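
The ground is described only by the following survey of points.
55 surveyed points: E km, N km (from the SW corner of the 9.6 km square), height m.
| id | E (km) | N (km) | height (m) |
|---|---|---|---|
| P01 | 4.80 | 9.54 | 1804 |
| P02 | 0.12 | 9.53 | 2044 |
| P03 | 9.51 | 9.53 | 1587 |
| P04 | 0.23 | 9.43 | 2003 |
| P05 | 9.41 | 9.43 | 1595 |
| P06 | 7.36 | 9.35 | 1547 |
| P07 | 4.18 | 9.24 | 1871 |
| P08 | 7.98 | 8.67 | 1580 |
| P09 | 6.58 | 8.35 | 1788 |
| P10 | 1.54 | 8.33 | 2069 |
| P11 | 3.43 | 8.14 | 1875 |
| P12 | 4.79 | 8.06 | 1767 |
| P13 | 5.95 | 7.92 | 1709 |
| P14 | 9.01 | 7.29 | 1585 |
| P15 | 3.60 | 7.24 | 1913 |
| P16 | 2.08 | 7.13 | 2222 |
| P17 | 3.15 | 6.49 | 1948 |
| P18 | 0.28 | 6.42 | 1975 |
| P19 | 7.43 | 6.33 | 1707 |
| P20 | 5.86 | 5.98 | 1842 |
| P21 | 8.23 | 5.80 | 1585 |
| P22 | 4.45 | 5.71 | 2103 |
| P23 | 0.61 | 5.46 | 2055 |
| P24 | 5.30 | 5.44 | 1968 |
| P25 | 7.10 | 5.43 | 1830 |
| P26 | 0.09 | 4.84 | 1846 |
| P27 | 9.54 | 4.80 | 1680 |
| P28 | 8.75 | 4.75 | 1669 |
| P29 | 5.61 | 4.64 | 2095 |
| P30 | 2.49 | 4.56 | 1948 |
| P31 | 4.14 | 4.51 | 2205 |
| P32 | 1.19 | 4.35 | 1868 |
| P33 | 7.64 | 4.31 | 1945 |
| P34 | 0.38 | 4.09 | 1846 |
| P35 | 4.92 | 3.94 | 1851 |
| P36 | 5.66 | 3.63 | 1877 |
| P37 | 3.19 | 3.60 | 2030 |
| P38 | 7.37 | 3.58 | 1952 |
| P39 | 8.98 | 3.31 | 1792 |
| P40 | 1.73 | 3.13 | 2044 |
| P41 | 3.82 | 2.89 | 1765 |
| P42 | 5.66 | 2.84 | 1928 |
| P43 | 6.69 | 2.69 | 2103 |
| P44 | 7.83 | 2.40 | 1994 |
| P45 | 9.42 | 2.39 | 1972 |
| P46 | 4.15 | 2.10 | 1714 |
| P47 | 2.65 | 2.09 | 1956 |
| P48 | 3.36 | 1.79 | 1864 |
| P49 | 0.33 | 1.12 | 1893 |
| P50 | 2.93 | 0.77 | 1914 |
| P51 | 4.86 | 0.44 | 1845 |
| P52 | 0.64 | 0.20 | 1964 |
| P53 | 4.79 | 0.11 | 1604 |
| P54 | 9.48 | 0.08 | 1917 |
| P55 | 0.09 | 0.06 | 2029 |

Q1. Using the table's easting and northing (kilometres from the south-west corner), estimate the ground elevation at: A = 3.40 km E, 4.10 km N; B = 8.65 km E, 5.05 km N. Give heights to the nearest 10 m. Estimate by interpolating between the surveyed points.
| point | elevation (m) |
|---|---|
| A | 1980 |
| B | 1590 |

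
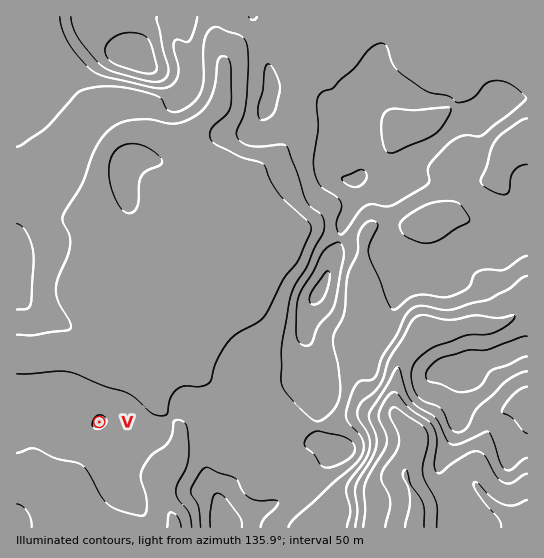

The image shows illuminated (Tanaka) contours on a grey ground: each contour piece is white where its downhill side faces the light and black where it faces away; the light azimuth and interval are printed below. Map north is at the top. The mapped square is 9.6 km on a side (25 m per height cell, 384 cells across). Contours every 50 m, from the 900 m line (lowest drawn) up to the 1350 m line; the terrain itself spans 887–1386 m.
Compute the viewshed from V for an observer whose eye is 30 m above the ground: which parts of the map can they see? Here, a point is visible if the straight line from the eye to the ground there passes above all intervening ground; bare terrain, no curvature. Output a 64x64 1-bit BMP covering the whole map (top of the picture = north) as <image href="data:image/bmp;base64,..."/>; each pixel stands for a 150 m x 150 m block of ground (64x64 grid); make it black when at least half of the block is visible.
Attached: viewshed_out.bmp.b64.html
<image width="64" height="64" href="data:image/bmp;base64,Qk0+AgAAAAAAAD4AAAAoAAAAQAAAAEAAAAABAAEAAAAAAAACAAATCwAAEwsAAAIAAAAAAAAA////AAAAAAD/4A/AAAAAAP/AD8AAAAAA/8AfwAAAAAD/w7/AAAAAAP/f/8DgAAAA//+fwPAAAACB/x/4fAAAAAD+Dx5+AAAAAH8PB/8AAACAf4cH/4AAAMP/xwf/gAAA7//HD/8AAAD//++f/AAAAP///5/8AAAA//////wAAAD/+H///AAAAP/gf//+AAAA/4D///4AAAADj////AAAAAH///f8AAAAA///8/wAAAAH///z+AAAAP////H4AAAA////+/AAAAD/////8AAAAP/////wAAAA//////gAAAD//////AAAAP/////8AAAA//////wAAAD//////AAAAP/////+AAAA//////4AAAD//////gAAAP/////+AAAAf/////4AAAB//////4AAAB//////gAAAP/////+AAAA//////8AAAD//////4AAAP///////AAA///////+AADf/////wAAAc/////8AAADz/////gAAAPnhh//8AAAA+OAD//wAAAD48AH//AAAAPxwA//+AAAA/Dg/D54AAAD+Hf8PngAAAB8H/48cMAAAD8f/zhx4AAAD///+DHwAAAH/+H8AcAAAAf/wfwAAAAAD/4A+AAAAAAP/AD4AAAAAA/AAPgAAAAAHwAQ+AAAAAAeABH4AAAAAD4AGfgAAAAAHAAQ+AAAAAA=="/>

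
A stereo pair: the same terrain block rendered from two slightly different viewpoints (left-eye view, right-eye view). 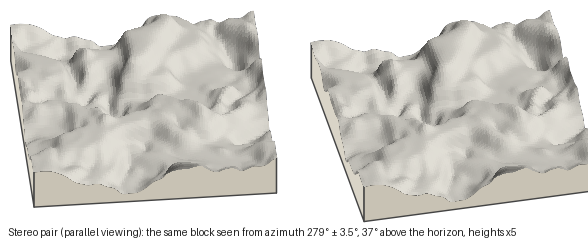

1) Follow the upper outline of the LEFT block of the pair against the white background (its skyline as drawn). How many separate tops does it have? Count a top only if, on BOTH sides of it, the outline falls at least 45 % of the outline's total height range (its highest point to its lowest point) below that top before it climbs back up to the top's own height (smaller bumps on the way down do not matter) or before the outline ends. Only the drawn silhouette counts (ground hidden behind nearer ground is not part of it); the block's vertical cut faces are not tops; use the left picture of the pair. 0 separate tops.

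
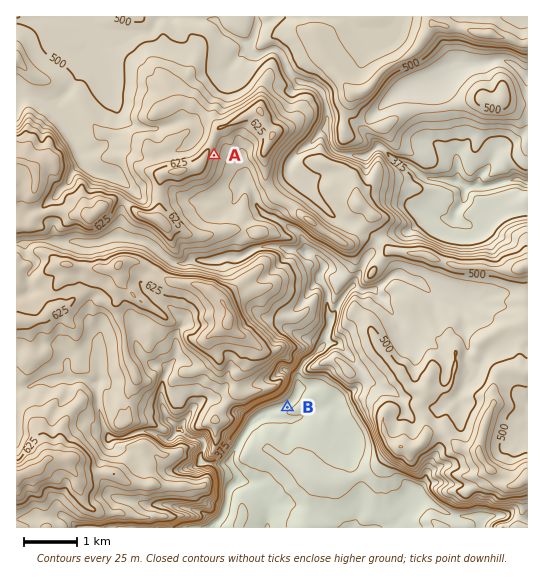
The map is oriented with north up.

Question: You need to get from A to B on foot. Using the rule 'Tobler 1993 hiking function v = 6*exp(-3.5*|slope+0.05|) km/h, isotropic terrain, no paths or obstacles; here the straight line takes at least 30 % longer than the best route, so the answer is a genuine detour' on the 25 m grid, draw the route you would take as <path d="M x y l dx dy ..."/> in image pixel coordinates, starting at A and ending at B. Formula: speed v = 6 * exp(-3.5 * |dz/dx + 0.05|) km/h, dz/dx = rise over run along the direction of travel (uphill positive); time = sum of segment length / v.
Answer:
<path d="M214 155l4 8 20 20 11 6 2 2 8 15 8 8 15 8 7 7 8 4 5 5 1 3 11 10 7 14 0 5 1 3 0 8 4 8 0 36-4 8 0 4-8 16-4 4-1 2-7 7-1 3-6 5-1 3 0 16-5 10 0 2-2 2"/>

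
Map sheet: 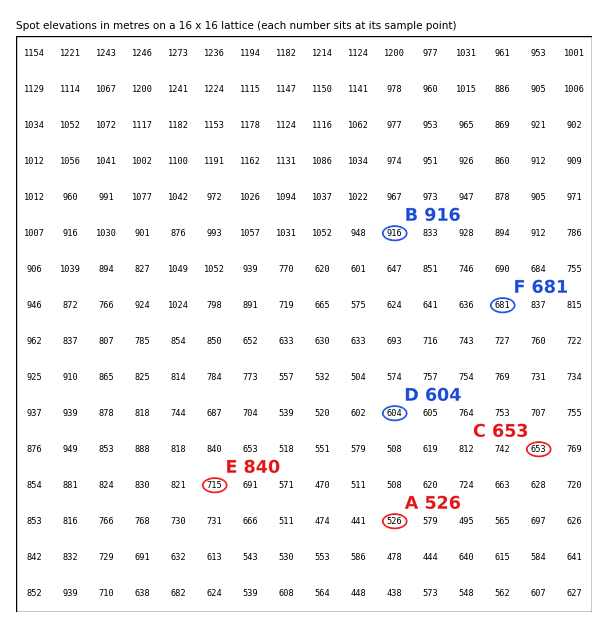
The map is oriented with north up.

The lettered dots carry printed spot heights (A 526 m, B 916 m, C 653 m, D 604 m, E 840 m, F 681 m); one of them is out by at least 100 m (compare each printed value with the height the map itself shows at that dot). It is E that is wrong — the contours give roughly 715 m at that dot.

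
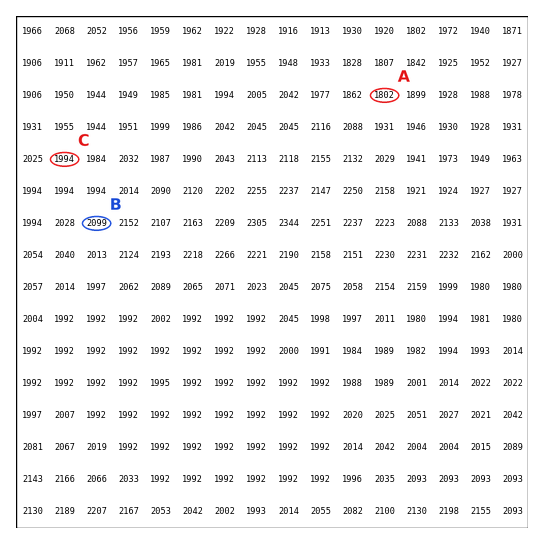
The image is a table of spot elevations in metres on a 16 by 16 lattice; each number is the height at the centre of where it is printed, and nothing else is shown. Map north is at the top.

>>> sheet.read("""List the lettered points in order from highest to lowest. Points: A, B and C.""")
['B', 'C', 'A']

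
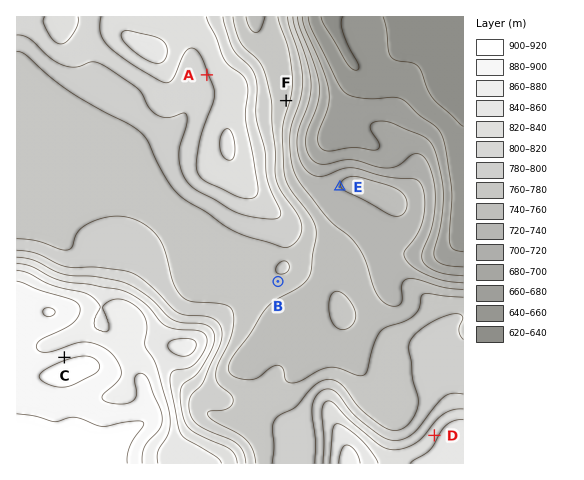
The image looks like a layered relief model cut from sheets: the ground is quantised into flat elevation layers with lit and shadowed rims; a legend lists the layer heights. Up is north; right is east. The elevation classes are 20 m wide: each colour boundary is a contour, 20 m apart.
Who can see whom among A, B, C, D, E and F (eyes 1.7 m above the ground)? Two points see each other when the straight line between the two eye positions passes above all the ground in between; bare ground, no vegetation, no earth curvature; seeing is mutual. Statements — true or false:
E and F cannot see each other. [false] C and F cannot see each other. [true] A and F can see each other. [false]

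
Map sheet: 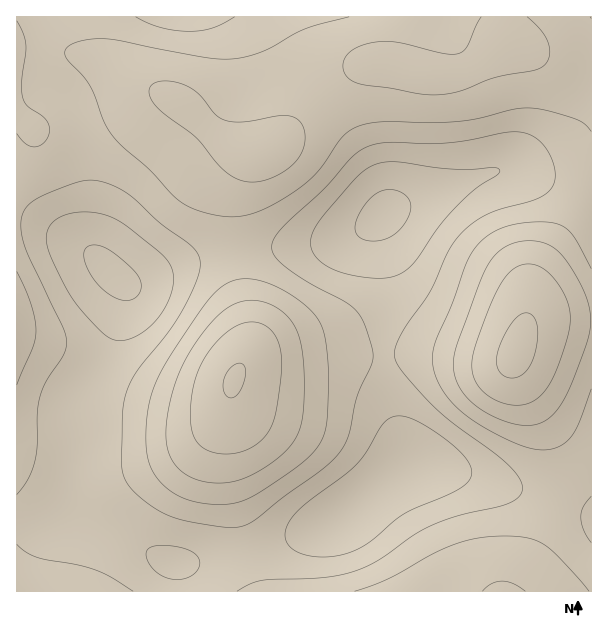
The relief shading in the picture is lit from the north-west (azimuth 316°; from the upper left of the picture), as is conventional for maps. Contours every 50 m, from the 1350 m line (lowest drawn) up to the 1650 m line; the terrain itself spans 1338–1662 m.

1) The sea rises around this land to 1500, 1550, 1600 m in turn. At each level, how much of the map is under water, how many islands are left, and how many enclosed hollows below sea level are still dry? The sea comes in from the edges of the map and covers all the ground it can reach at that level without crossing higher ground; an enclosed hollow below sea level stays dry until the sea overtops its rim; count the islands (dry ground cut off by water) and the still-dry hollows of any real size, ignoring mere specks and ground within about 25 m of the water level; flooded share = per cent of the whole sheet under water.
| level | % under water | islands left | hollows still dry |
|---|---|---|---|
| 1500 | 60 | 1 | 0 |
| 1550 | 83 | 2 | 0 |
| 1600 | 94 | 2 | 0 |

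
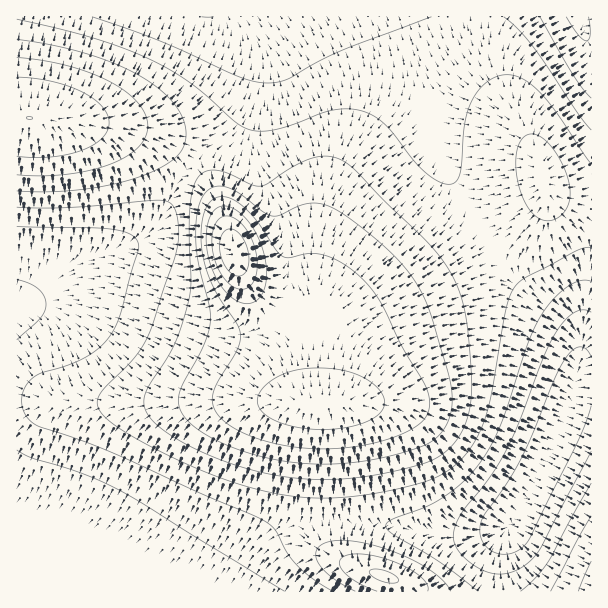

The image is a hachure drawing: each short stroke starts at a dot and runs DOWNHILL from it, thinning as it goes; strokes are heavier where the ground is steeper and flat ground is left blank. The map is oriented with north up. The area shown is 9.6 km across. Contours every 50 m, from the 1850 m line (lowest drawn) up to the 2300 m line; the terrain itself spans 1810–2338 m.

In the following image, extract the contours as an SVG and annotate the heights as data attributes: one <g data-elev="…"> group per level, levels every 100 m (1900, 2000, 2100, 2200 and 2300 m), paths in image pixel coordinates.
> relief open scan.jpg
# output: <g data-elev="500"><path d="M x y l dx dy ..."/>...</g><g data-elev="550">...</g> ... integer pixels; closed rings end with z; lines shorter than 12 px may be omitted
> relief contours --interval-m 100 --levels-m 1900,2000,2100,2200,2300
<g data-elev="1900"><path d="M591 451l-50 97-7 9-7 7-17 9-16 1-18-8-16-14-5-7-2-6 1-8 3-9 7-13 27-33 15-26 12-25 23-62 11-24 11-16 9-9 10-4 9 2"/><path d="M17 450l16 8 55 18 32 15 165 100"/><path d="M17 279l12 4 9 5 6 8 2 9-2 7-4 6-23 22"/><path d="M591 98l-18-23-33-58"/><path d="M214 17l-12 0"/></g><g data-elev="2000"><path d="M451 591l-8-10-14-11-18-11-22-9-21-6-21-3-17 0-10 5-4 5 0 4 5 12 13 12 21 12"/><path d="M591 516l-40 75"/><path d="M17 207l54 0 85-7 9 1 7 3 3 6 3 9 1 14-1 12-4 14-22 67-6 15-9 14-37 38-3 8 1 7 9 11 18 13 33 18 37 18 30 12 29 8 27 6 25 4 42-1 48-8 36-10 13-6 11-9 17-20 12-27 7-27 13-78 4-13 4-10 6-7 9-6 50-26 7-2 6 0"/><path d="M591 164l-33-49-13-17-15-15-15-7-11-1-11 3-10 8-9 10-5 12-4 14-5 52-5 9-8 1-10-3-12-9-12-13-26-33-10-8-11-6-15-3-15 1-15 3-43 16-15 2-12-1-15-8-31-27-17-14-38-22-25-10-30-11-78-19"/></g><g data-elev="2100"><path d="M385 582l11 1 2-4-4-4-10-5-9-1-5 1 0 3 2 3z"/><path d="M309 464l39-1 41-7 36-11 9-5 8-8 5-9 3-9 2-22-4-20-18-60-12-25-17-24-29-27-34-25-14-6-13-2-12 3-20 9-7 1-9-4-30-22-11-4-9 1-7 5-6 9-3 12-1 17 1 27 12 49 1 18-8 24-21 41-3 10 2 9 5 9 9 9 13 9 18 9 41 14z"/><path d="M17 175l24 1 24-1 22-4 21-6 16-7 13-9 8-11 3-12-3-12-8-12-11-10-17-11-20-9-23-7-24-5-25-3"/></g><g data-elev="2200"><path d="M313 429l32-1 25-8 9-6 4-6 2-6-2-7-9-11-14-8-16-6-18-2-21 1-17 3-15 7-11 10-4 7-1 6 2 6 6 6 9 6 11 4z"/><path d="M243 303l6 0 6-2 5-4 3-6 4-15-2-19-8-21-10-17-14-11-6-2-6 0-8 6-5 12-2 16 2 17 6 16 8 15 11 10z"/><path d="M27 119l6 0-1-2-3-1-3 1z"/></g><g data-elev="2300"><path d="M234 275l6 1 5-3 3-7 1-9-2-11-5-10-6-5-6-2-5 2-3 3-2 8 0 7 4 15 4 6z"/></g>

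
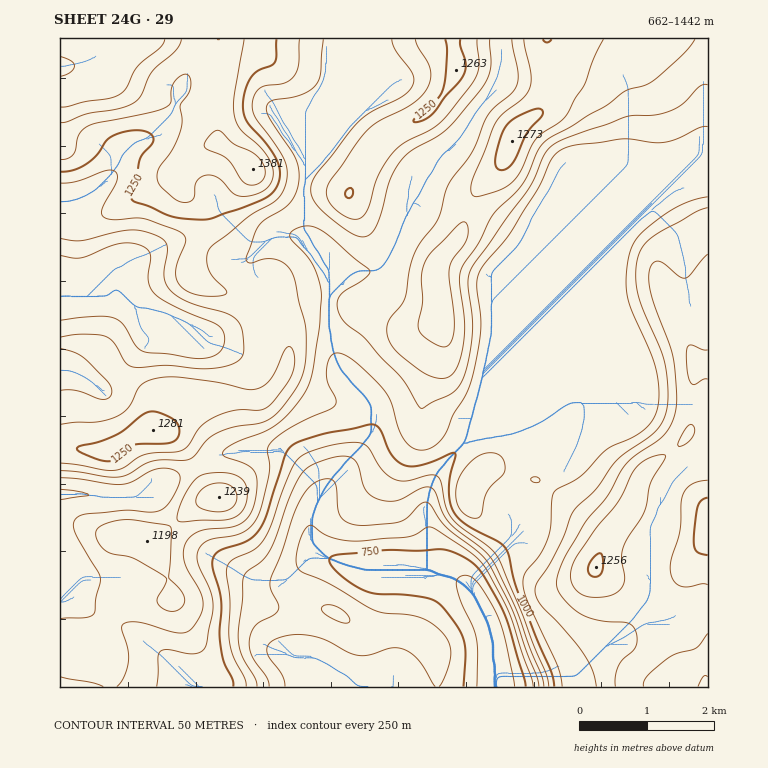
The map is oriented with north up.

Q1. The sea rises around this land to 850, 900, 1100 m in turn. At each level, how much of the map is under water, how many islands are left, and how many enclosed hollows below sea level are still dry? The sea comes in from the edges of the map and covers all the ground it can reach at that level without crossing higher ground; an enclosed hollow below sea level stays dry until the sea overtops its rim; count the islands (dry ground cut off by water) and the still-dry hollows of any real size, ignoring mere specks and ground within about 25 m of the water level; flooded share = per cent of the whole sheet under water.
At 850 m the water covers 10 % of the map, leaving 0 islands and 0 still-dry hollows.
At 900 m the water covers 12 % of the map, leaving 0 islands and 0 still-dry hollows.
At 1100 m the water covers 44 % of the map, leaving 0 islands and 0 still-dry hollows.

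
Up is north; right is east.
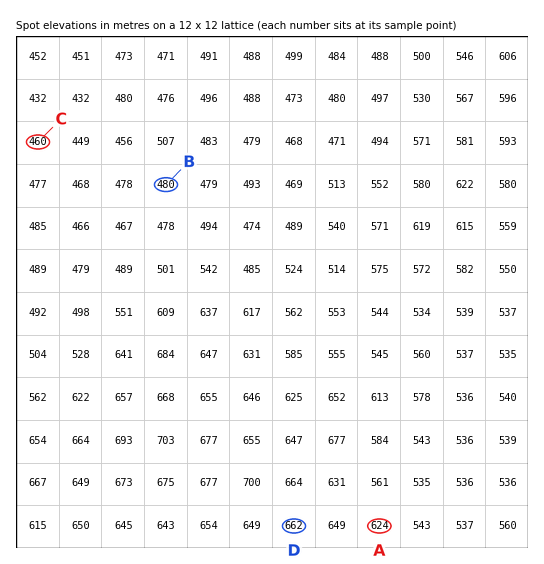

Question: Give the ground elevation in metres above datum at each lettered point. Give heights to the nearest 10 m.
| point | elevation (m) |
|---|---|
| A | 620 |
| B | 480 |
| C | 460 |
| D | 660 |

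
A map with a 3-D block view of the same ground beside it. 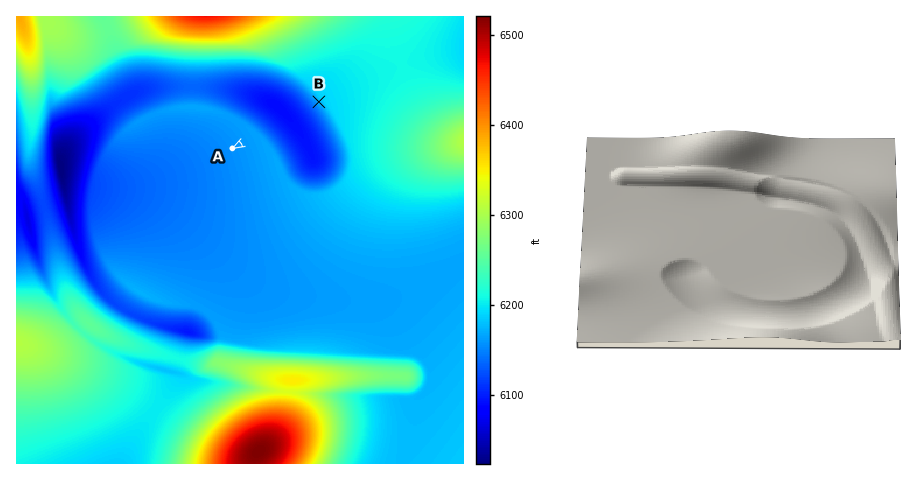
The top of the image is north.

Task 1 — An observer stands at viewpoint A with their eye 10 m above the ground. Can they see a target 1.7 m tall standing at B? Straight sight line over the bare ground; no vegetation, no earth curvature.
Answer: yes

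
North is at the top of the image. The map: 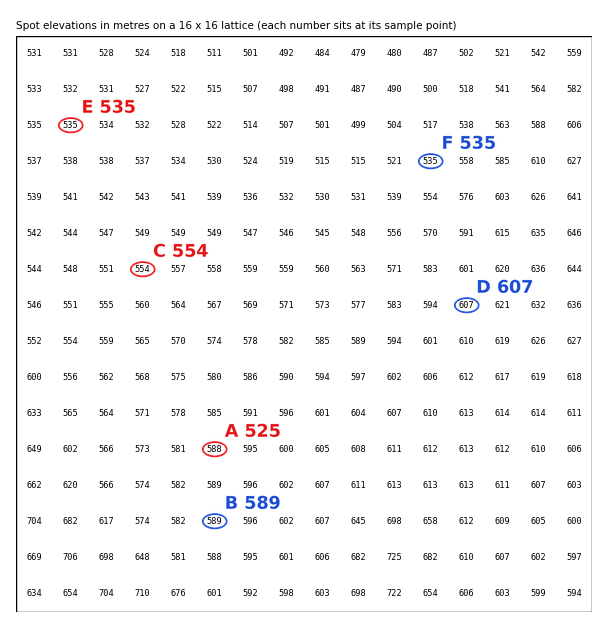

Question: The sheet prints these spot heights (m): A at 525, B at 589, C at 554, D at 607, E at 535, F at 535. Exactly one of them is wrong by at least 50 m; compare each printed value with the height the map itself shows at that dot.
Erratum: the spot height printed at A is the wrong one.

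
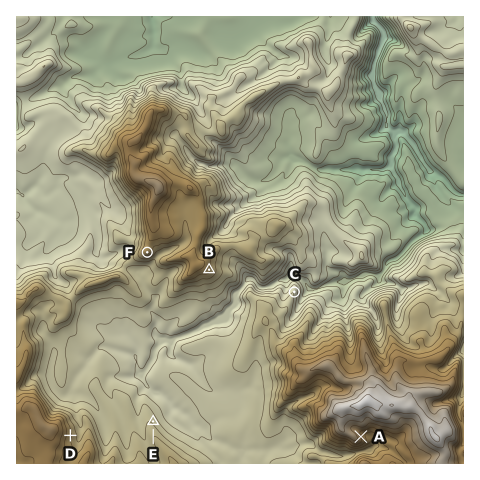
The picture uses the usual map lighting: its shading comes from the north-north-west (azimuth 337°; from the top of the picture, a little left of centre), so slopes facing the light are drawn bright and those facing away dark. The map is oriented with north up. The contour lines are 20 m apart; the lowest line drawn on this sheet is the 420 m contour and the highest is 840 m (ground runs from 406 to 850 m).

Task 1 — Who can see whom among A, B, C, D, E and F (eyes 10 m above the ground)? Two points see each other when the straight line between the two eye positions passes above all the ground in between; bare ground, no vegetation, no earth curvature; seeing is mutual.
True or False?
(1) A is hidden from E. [True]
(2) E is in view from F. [True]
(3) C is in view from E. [False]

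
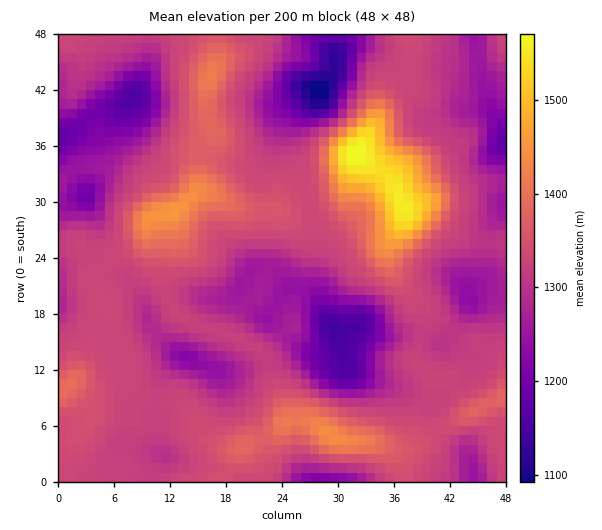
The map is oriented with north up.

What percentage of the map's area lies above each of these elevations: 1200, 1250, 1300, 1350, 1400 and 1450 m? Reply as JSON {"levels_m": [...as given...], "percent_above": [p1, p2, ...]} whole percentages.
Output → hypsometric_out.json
{"levels_m": [1200, 1250, 1300, 1350, 1400, 1450], "percent_above": [94, 85, 67, 22, 9, 4]}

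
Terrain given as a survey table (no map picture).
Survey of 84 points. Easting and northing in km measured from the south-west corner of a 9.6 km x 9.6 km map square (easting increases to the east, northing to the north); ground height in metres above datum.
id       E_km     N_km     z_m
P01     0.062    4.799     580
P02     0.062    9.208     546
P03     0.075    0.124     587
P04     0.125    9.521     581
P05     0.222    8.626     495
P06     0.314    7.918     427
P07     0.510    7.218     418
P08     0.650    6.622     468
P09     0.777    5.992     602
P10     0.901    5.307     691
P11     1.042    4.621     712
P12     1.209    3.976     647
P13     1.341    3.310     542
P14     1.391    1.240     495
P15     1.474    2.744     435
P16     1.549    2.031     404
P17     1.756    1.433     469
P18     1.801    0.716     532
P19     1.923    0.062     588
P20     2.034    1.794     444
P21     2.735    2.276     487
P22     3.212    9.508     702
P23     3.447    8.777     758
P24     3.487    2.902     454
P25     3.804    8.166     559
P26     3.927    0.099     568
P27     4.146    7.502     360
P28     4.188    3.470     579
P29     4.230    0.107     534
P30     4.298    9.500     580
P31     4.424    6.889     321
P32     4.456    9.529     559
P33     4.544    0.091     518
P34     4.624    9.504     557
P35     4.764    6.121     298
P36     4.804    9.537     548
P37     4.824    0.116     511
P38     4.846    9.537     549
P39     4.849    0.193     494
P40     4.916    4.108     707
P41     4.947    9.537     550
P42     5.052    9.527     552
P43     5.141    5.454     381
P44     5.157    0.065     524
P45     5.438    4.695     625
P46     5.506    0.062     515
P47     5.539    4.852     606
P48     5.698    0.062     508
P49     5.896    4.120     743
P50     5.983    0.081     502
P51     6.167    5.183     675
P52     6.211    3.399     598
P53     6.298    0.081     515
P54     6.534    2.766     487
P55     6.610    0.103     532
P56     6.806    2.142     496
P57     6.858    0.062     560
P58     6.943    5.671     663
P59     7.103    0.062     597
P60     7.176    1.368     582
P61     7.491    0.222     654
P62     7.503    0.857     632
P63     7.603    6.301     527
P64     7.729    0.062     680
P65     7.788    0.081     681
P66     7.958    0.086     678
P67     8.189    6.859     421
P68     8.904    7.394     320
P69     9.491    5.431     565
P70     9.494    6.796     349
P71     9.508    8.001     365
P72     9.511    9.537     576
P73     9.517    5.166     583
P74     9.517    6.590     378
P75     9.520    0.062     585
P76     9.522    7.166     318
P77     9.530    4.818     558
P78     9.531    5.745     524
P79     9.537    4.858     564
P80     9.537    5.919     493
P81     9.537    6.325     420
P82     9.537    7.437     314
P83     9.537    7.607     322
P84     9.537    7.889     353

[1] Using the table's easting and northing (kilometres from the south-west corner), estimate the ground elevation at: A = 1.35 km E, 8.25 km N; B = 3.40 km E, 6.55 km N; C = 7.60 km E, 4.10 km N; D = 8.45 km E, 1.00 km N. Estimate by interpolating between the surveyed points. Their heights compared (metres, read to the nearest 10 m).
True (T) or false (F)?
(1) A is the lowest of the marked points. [F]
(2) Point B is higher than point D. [F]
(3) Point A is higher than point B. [T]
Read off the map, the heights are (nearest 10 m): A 570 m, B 310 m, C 570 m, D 600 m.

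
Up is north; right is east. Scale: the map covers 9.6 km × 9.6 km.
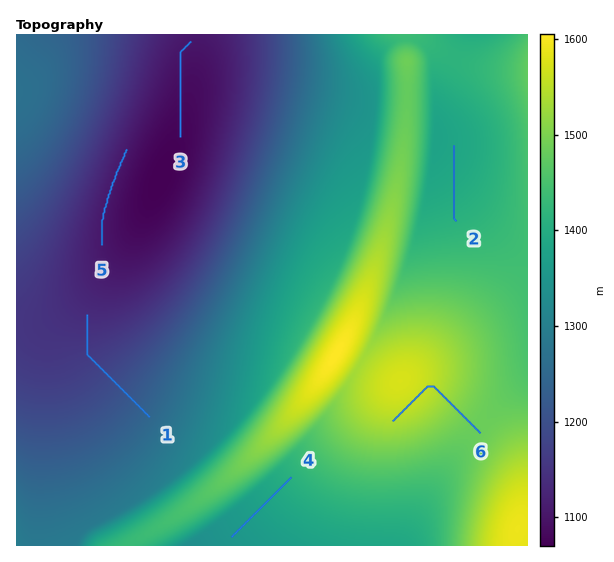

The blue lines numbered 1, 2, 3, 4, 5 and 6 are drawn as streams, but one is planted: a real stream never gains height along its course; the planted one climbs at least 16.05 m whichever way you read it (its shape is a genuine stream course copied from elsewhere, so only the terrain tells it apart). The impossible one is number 6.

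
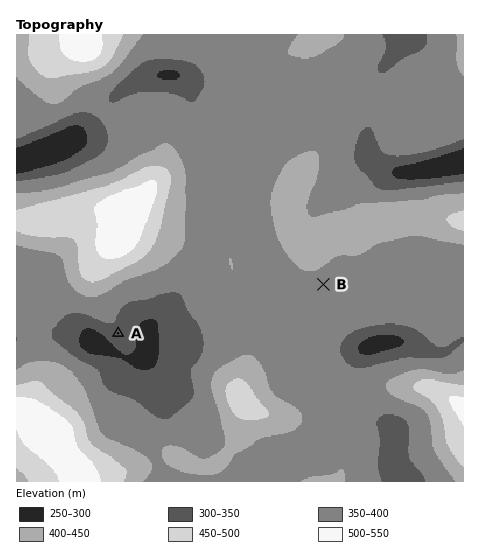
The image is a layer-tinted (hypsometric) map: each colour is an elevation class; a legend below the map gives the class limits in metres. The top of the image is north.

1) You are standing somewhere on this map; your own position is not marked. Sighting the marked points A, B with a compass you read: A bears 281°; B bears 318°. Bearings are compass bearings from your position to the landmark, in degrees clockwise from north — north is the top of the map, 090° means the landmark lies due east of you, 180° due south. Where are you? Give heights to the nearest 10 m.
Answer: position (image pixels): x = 420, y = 392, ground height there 460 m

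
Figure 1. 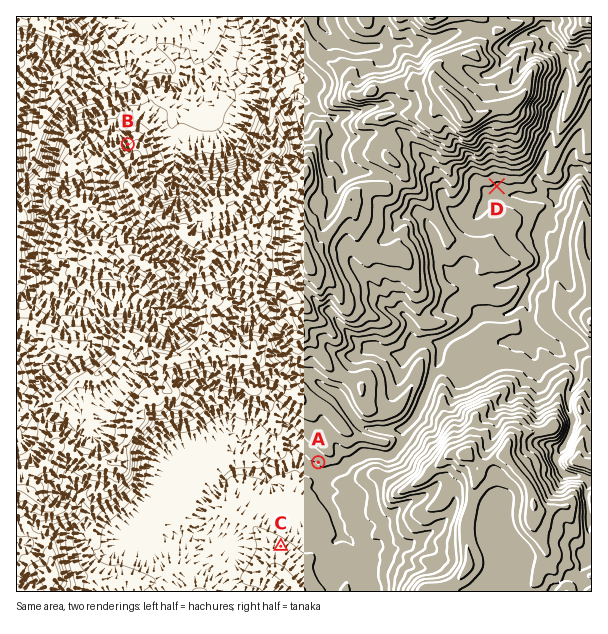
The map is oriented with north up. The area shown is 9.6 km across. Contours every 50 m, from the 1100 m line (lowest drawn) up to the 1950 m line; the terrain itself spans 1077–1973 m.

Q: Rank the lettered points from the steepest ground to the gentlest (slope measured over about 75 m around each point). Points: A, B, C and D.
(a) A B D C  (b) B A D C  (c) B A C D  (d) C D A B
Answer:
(b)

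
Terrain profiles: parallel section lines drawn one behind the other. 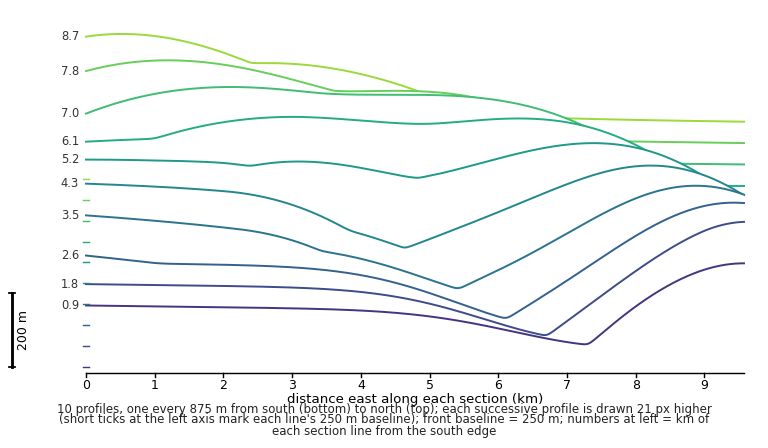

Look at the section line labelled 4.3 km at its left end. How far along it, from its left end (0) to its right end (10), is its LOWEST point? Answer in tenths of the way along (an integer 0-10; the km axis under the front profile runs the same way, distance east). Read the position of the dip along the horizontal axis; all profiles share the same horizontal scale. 5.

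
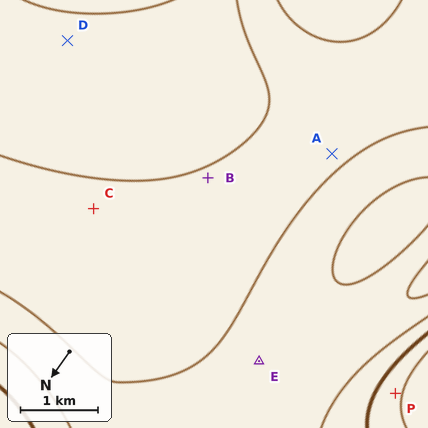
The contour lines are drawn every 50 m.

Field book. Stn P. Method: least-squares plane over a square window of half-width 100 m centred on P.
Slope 8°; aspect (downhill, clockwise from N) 72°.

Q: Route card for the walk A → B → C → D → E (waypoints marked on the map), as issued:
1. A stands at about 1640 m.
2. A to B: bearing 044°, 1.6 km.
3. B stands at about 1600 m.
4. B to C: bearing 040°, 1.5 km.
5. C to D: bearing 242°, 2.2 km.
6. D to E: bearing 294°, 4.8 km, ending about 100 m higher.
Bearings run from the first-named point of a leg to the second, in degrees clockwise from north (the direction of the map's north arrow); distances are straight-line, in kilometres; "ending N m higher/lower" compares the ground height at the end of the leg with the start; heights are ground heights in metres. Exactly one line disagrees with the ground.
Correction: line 5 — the bearing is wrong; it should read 136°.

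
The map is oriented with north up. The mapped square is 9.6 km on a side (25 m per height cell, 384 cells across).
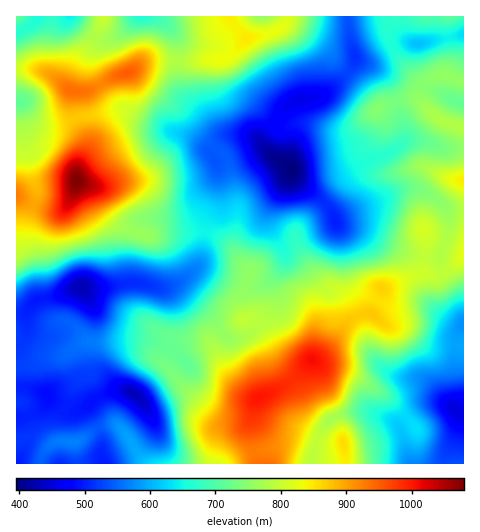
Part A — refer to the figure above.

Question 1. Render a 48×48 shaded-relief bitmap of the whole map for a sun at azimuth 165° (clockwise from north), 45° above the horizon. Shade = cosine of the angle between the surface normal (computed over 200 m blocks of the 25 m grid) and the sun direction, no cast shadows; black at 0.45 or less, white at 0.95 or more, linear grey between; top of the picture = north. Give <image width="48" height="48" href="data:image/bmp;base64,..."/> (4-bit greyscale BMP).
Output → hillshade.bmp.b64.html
<image width="48" height="48" href="data:image/bmp;base64,Qk32BAAAAAAAAHYAAAAoAAAAMAAAADAAAAABAAQAAAAAAIAEAAATCwAAEwsAABAAAAAAAAAAAAAAABEREQAiIiIAMzMzAERERABVVVUAZmZmAHd3dwCIiIgAmZmZAKqqqgC7u7sAzMzMAN3d3QDu7u4A////AId6qqqYiHZCNXiaqYd3ial4iYiJmaqYdod5qqqYiHZDNXiaqZiIial3iIiImaqododmd3mZiHVDRXiZmZmZiap2Z3d4iZqpdndlVVaJh2VERWd4iJqpmaqFRVd3iIiIdnd2ZlVWZURVRFVWd4maqquoVGd4mHZmZoh3d3ZVREVmVFVFZ4maq7zMqIiaqXVWeIh3eIh1RFd3dlVEV3iaq7vd26q7qHeJmXiIiJmYd4mYh2VURVZ4mqq8y7uph4mru4mZiImZm8uph2VVQ0RWeJqru7qGd4mru5mamZiZvMy5h2ZVMzREV4maq6hnmpmqqoiJmZmau7uod3dlQyNERniYmYiKzLu6mXeIiJmaqZiHeIh1QyIzNFZ3eIm8zcupmXd3d4iIiHd3iId2ZUMzIjRVeJvM3dupiId3d3dmZnd3d3d3d3VEIRNEaby7zMuph3d4h3ZEVmd2VVZneIhlQyNFaKu6mqqqmHd3dlRDRVVDIzRXd4h3ZURWZ4mYiIiaqodmVERUMzIREiNWdmd3dlRVVmd4iIiru6mHZEVlMhESMzM1ZmZmdlVVVWZ4iJq8zMy7mHd2VDRWZUM0VndmZlVmZWZ4iJu8zO7d3KqZmIiZmGQzVnh2VFVWVERVaJqqvO7u7u3Mu7u7uoZEV3iHVEVTIiETRniIm83e7/7t3czdy6l1ZmZmZVQyERESRWd3eavM3v/t3d3dzLqXZlRFZmQhERIzVniId5q83u7czMy7uqqXZUNFZ3UyIiNEV4iYdqqr3d3cuqmZmZmGVVVFZ3ZURERVVniIdqqrzd3MuYd4iIh2VmZURFZ3dmZlRWd3dqmIrN3dy6mIiHd3ZndkISR4iHd2RFZnd6l2es3d3cuqmHdmZndjEANomYh3VVVniJhlWLzM3dy6qXZlVmZkIRNpqqmIdlZ4mWd2V5qpq7uqmYdlVVZmVEV5mqmZmHeJmUVVVXdmd4iIiId2ZlVmdlVniJiJmZmId0QyI1VVZlVWeHd3dmVniHZneId2Z4h1RFVCATVmZVVVZ3d4d2ZoiYdmeIh2VFZVRHdkECVnZmZUVniId3eJqpdneIiYdUVmd3d2QzRndndlV4mYd4iaqpd3eImamHeImXdnZURWZ3iIiaqpmZqpmpdmaJmZqZmZmVZnd2VWZ5qqqqq7u7uod3ZDRomZmZmYdlVXiZmHeJq7uqq7vLupdmUyEkeJmZiGVWZniquqqqu7qaq7u7qqmGZTIRNniIdmZ5mHiZmrzMzLqqu7u6qrupiHQhEkZ3d4iaupdmZ6vMzLu7zM3cu7u7qpdSECRWeJmZqYZUM1eau7u7zN3t3Lu7uql0IjRVZ4h2ZUREQyI2iZmZq7ze3czMuqmGVWZURFZjIiI1VCACR4h3eIm93u3dy5mHiIdTIjRSEiEkZlMQE1ZmZ3eKze7ty6mIiYdlQzNDIjISV4ZBATVmd4iIms3cy6mIiIiZmHdoVFUyR5hjEkZneIiGVXm7upmIeIiau6qqhWZCNpl1M1Z3d4iGQ0eaqpmHd4iaqquw=="/>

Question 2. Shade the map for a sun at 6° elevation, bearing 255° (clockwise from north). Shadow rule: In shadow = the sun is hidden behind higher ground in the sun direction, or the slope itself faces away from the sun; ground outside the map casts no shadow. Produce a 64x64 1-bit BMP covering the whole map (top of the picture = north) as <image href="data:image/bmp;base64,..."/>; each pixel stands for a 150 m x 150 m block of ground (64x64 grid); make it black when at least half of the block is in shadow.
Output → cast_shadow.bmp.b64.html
<image width="64" height="64" href="data:image/bmp;base64,Qk0+AgAAAAAAAD4AAAAoAAAAQAAAAEAAAAABAAEAAAAAAAACAAATCwAAEwsAAAIAAAAAAAAA////AAAAAAAAAAAAB8D/EAAAAAAD8f/4ACAwAAHx//wAMHgAAfH//wAA+AAB+f//AAD4AAZ5//8AAfgABj///wAD8AAAP///AAPwAAAf+/8AA8AAAAf3/wADgAAAB///AAAAAAAH//4AAAAAAAf//AAAAAAAB//+AAAAAAAP//8AAAAAAA///wAAAAAAH///AAAAAAAf//8AAAAAAB/5/wAAAAAAGMH/AHAMAAAAAf8A8B4AAAAB/wHwPgAAAAH/A+A+AAAAA//HgBAAAAAD8ueAAAAAAAOAx8AAAAAAAADHwAAADAYAAAOAAAAeDgAAAAAAAB4fAAAAAAAAHj8AAAAABwD4fwAAAAAPgPB/AAAAAAfA8P8ACAAIB+Dw/wAIAM8H4Pj/ABgA54fg/H4AAAADx/D/AAAAYAf/+P/AAADgD//+/8AAAMB/////wAAAAH/////AAAAAf////4AAAAB/////gAAAAD////+AAAAAH////8AAAAAP////wAAAAA/////AAAAAD////+AAAAAP////4AAAAAx////wAA4ADD////AADgAMP4H/4AAAAAA/gYAAAAAAAD+BgAAAAAHAf4HgAAAAAeB/gfgAAAAAQD+A/AEAAAAAP8B8A4GAAAA/wABzAcAAAB+AAP8BgAACHgAB/4AAAAfAAGH/gABCB+AA8f/AAA=="/>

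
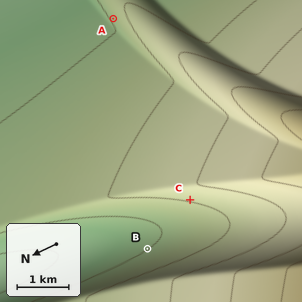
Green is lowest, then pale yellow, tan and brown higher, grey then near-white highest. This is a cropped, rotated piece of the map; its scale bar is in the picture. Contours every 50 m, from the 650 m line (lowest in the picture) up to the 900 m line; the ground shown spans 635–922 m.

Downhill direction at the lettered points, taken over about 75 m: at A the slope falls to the N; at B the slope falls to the E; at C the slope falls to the NW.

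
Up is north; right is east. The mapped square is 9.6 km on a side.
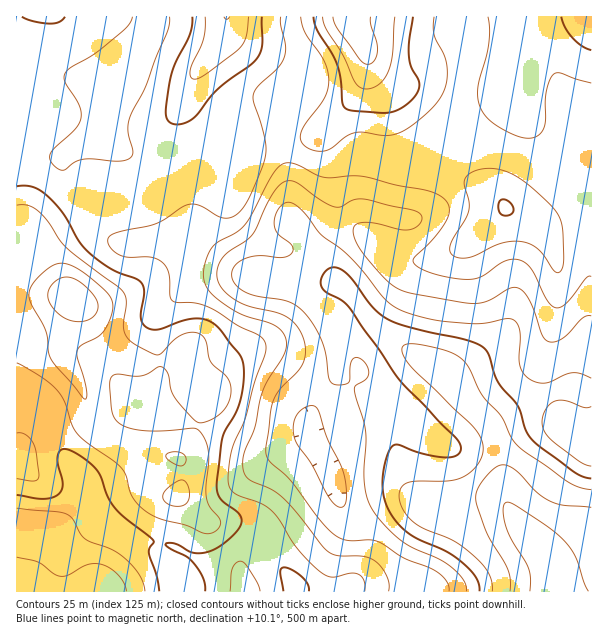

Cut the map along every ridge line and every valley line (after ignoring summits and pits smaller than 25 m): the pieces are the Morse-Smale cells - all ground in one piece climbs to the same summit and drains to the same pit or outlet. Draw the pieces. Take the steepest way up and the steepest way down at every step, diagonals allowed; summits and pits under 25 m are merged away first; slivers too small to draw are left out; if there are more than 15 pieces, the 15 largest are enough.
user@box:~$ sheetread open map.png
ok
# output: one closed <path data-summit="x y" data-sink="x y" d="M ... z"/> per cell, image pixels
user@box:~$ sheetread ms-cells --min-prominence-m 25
<path data-summit="72 297" data-sink="551 591" d="M153 16l-137 1 0 385 14 1 9 3 5 5 10 23 29-13 6-7 7 14 12 11 30 12 39 6 3 2 2 11-1 19-12 17-9 31-2 15 4 8 19 27 1 5 409 0 0-200-7 0-9-4-14 0-40 16-32 22-20-22-26-34-30-16-33-24-14-16-11-17-16-15-27 2-51-4-24-12-42-34-10 0-11 4-16 3-36 3-12-6-13-13-27-42-8-18 0-7 10-10 32-11 10-50 37-54 3-7z"/><path data-summit="506 207" data-sink="551 591" d="M453 138l-22 12-16 14-5 16-2 29-4 9-39-8-9 1-30 25-4 7 0 11 9 19 24 24 17 24 23 21 48 28 26 34 20 22 32-22 40-16 14 0 9 4 8 0 0-140-12-72-1-17-10 5-21 0-59-22z"/><path data-summit="227 17" data-sink="551 591" d="M291 16l-137 1 0 9-3 7-37 54-10 50-23 7-13 7-6 7 0 7 8 18 27 42 13 13 12 6 15 0 37-6 11-4 10 0 42 34 18 10 14 4 43 2 26-3-10-11-24-37-15-15 0-38-7-34 0-29 4-13 20-20 2-12-6-22-8-18z"/><path data-summit="348 17" data-sink="551 591" d="M459 16l-167 1 2 15 8 18 6 22-2 12-20 20-4 13 0 29 7 34 0 38 15 15 23 35-5-14 0-11 4-7 21-19 15-7 42 8 4-9 2-29 5-16 16-14 21-13 14-72 0-20z"/><path data-summit="591 17" data-sink="551 591" d="M591 16l-130 0-1 8 6 21 0 20-14 72 3 2 34 7 59 22 21 0 16-10 6 0z"/><path data-summit="72 297" data-sink="17 591" d="M89 414l-6 7-28 13 9 21 16 24 0 25-8 12-24 23-4 13-8 18-11 15-7 6 162 1 1-5-19-27-4-8 2-15 9-31 12-17 1-19-2-11-3-2-39-6-30-12-12-11z"/><path data-summit="18 455" data-sink="17 591" d="M54 434l-30 14-8 7 1 137 8-7 11-15 8-18 4-13 24-23 10-16-2-21-16-24z"/><path data-summit="18 455" data-sink="551 591" d="M30 403l-14 1 1 50 7-6 30-14-10-23-5-5z"/><path data-summit="72 297" data-sink="551 591" d="M591 158l-6 0-5 6 0 16 11 72z"/>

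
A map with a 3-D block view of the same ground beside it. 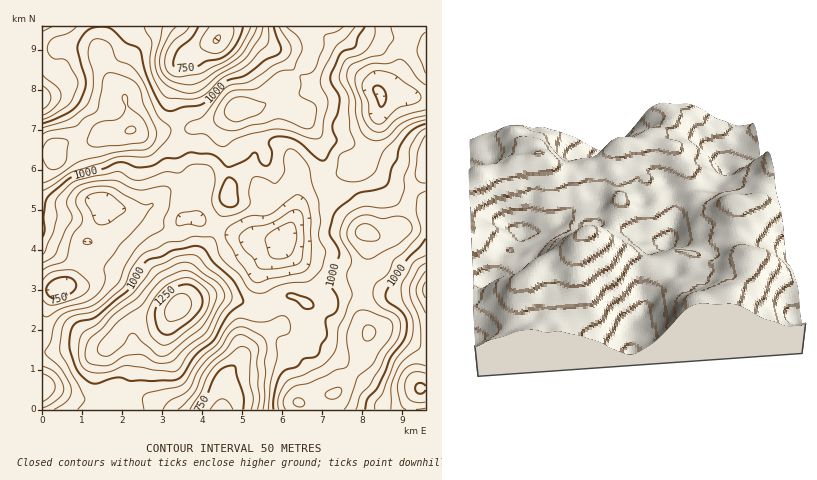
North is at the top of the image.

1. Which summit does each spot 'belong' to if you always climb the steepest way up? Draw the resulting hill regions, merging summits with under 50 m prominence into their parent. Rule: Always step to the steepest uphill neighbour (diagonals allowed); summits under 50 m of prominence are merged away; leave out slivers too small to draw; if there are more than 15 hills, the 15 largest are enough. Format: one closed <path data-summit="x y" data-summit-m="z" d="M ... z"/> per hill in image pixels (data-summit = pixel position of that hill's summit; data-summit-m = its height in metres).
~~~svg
<path data-summit="180 306" data-summit-m="1332" d="M182 191l-16 1-16 14-10 5-12 0-22-6-15 33-10 10-5 18-8 18-8 5-18 1 0 120 180 0 3-30 3-6 24-27 18-16 11-5-20-44-1-12 23-28-33-2-44-16-9-6-1-24z"/><path data-summit="130 130" data-summit-m="1205" d="M222 26l-180 0 0 72 10 1 10 5 14 20 3 8 0 24 11 38 6 6 14 7 18 4 12 0 10-5 16-14 22 0 8 2 0 22 4 5 50 19 32 1 15-29-1-30 2-10-11-22-7-5-6-1-14 7-5 5-3 10 0 8 4 7-8-7-8-2-22 1-10 3-6 5-8-9-5-18-11-20-1-18-5-16 6-20 0-12 18-18 20-9 5-9z"/><path data-summit="240 108" data-summit-m="1189" d="M408 26l-186 0-6 15-20 9-17 16-1 14-6 18 5 18 1 18 11 20 2 12 5 8 6 7 6-5 16-4 20 1 10 6-2-13 3-10 9-8 10-4 12 4 8 12 4 12-2 13 8-8 34-3 14-6 17-20 13-46-2-10 13-12 6-10 3-14 7-14z"/><path data-summit="366 232" data-summit-m="1168" d="M358 164l-20 10-34 3-7 7 0 28-3 8-14 28-17 16-3 6 1 12 19 42 14 14 6 1 10-9 3-10 11-12 4-9 14-4 58 0 26-5 0-90-16-7-22-6-14-15z"/><path data-summit="368 332" data-summit-m="1160" d="M426 291l-26 4-58 0-14 4-4 9-11 12-3 10-10 9-8-3-10-10-6 2-24 19-26 29-4 34 188 0 3-10 7-10-1-24 7-20z"/><path data-summit="54 154" data-summit-m="1191" d="M46 98l-4 0 0 118 22 5 22 20 2 0 18-35-10-6-6-6-11-38 0-24-3-8-14-20z"/><path data-summit="426 154" data-summit-m="1147" d="M396 92l-15 4 1 6-4 20-9 26-13 16 18 8 14 15 22 6 16 7 0-102z"/>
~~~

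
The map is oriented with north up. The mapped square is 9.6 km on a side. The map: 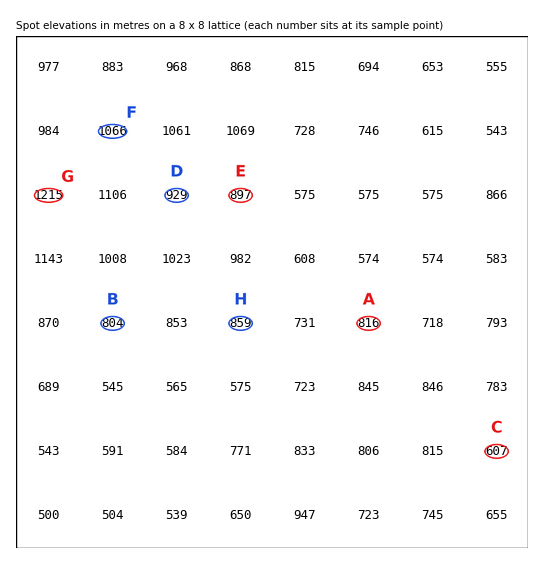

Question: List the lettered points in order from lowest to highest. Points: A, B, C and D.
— C B A D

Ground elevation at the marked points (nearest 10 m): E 900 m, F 1070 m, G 1210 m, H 860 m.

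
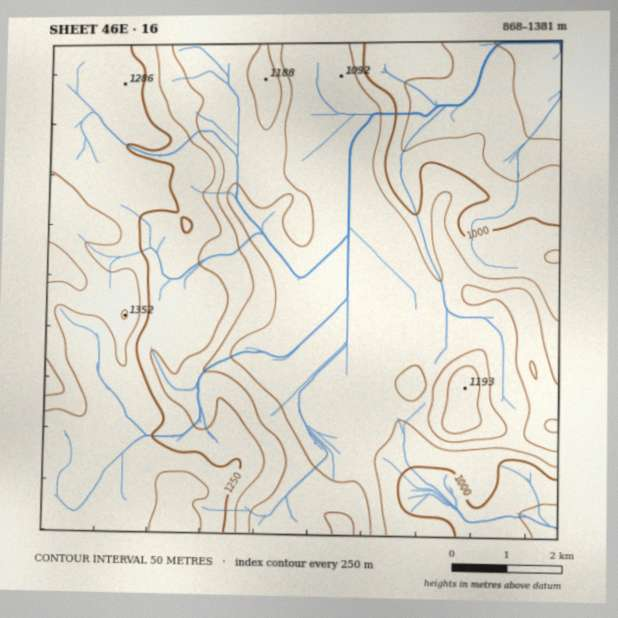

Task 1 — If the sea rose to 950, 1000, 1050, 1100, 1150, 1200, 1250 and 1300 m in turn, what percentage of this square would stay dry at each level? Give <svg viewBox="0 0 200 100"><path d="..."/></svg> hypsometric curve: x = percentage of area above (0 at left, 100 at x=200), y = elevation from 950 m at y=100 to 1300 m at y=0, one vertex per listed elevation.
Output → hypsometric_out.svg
<svg viewBox="0 0 200 100"><path d="M187 100l-16-14-15-15-52-14-26-14-14-14-18-15-34-14"/></svg>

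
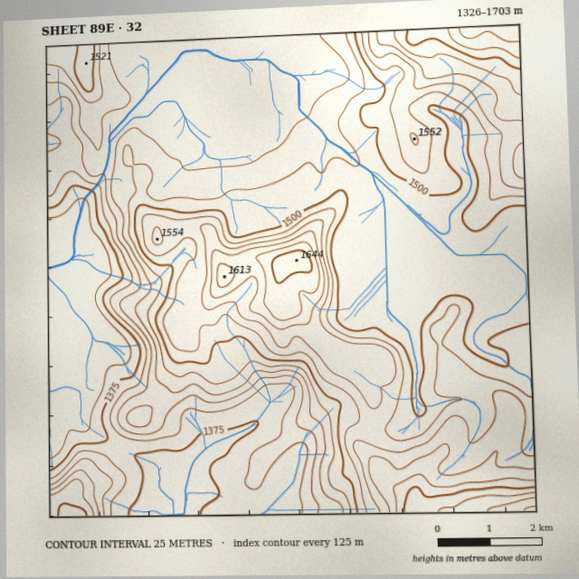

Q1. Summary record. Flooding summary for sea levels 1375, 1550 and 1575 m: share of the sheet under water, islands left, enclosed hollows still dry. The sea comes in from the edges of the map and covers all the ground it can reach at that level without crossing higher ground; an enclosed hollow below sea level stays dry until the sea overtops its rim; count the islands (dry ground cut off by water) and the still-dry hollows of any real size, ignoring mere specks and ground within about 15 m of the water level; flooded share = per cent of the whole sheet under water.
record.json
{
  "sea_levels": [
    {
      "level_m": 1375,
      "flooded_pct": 10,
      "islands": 0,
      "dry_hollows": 0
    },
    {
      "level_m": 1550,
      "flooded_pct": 84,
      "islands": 1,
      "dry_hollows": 0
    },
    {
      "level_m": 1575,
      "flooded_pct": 91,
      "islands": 1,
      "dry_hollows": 0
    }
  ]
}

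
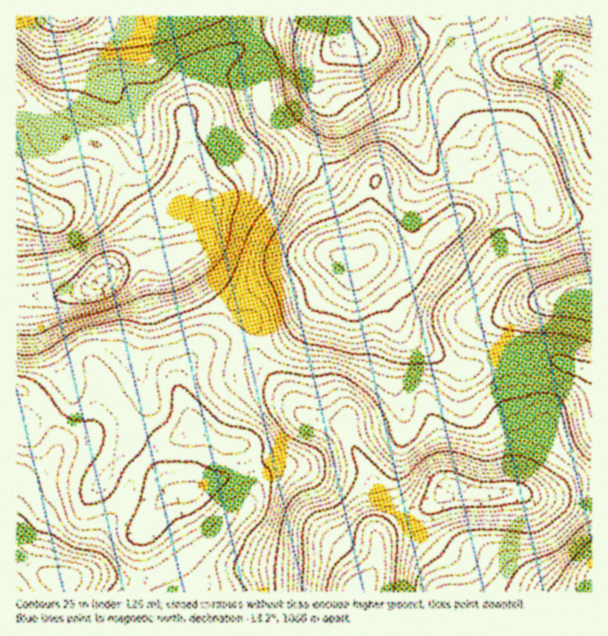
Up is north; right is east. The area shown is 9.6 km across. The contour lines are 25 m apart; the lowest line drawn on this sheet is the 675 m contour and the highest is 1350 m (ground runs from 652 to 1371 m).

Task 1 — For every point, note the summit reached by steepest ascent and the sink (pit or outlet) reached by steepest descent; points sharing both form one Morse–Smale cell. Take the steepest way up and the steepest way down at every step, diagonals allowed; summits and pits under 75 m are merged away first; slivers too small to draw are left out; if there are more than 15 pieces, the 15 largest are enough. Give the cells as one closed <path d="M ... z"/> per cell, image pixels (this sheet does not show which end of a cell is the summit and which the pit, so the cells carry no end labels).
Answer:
<path d="M254 342l-23 0-19 2-9 4-7 5-12 16-6 17 16 43-23 11-12 0-27-18-12 0-19 6-30 14 18-10 5-7 2-29 4-15 0-4-5-7-9 0-17 4-33 24-15-8-5 0 1 202 340 0 4-4 9-12 8-19 0-59-5-19-17-26-7-15-3-12-2-2-27-3-12-5-10-9-6-11-29-28-6-11z"/><path d="M354 259l-6 1 0 9-4 6-28 27-22 26-13 9-26 5-1 15 6 11 29 28 6 11 10 9 12 5 27 3 2 2 3 12 21 35 6 15 1 50 49-30 23-18 31 4 36-2 15 4 14 0 15-4 13-8 19-2 0-110-2-2-12-2-23-8-19-4-30 2-15 3-21 9-9 0-48-28-15-13-10-23-20-24z"/><path d="M444 22l-28 18-48 10-11 0-15-7-21 0-33-11-16 0-18 9 8 19 0 39 8 18 56 53 22 16 24 8 0 46-4 13 30 6 13 0 6-3 27-26 21-14 13-13 9-17 7-6 14-4 0-17-6-13-28-18-14-15-8-14-4-13 0-17 10-18 0-7z"/><path d="M254 40l-21 12-17 6-14 13-4 10-4 21-8 12 4 36-2 27 5 11 17 16 0 24-7 16-22 10 6 3 25 40 13 15 28 11 1 18 6 1 21-5 13-9 22-26 28-27 4-6 0-9 12-2 10-9 2-55-15-4-25-15-62-58-8-18 0-39z"/><path d="M533 176l-30 0-9 4-7 6-9 17-13 13-12 7-27 25-15 11-13 0-30-6-13 7 13 22 20 24 10 23 15 13 48 28 9 0 12-6 24-6 30-2 19 4 23 8 14 3 0-152-25-2-16-5-10-30z"/><path d="M179 200l-8 0-6 4-11 11-9 15 0 19 13 13-15 0-24 6-23 18-22 8-33 2-25 0 1 94 4 0 15 8 33-24 17-4 9 0 5 7-4 19-2 29-13 13 39-16 12 0 27 18 12 0 23-10-16-44 2-8 10-18 8-10 14-6 42-3-1-18-28-11-13-15-25-40-6-3 17-7 8-8 4-11 0-22-3-2-18 0z"/><path d="M228 16l-212 1 0 82 13 9 28 26 11 5 16 1 15 5 16 13 6 10 5 21 6 12 12 15 0 18 10-19 11-11 6-4 18 4 19-1-15-15-5-11 2-27-4-36 8-12 4-21 4-10 14-13 17-6 21-13-15-17z"/><path d="M591 16l-76 0-6 8-9 6-39 19-13 20 0 17 8 19 18 23 28 18 6 13 0 17 29 2 4 4 10 30 30 6 11 0z"/><path d="M591 482l-18 2-13 8-15 4-14 0-15-4-36 2-31-4-23 18-47 28-5 31-16 24 233 1z"/><path d="M18 100l-2 1 0 193 25 2 33-2 22-8 23-18 24-6 15 0-8-4-6-10 1-27-19-32-2-12-9-19-16-13-15-5-16-1-11-5z"/><path d="M441 16l-99 0 0 26 3 4 12 4 11 0 7-2 32-5 21-9 13-9 4-4z"/><path d="M341 16l-112 1 10 5 16 18 17-8 16 0 27 10 20 2 7-2z"/><path d="M513 16l-60 0-8 7 11 15 3 12 8-6 33-14 9-6 5-6z"/>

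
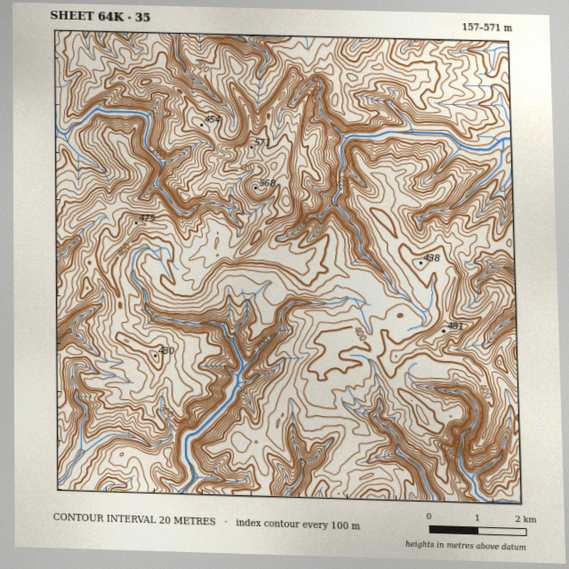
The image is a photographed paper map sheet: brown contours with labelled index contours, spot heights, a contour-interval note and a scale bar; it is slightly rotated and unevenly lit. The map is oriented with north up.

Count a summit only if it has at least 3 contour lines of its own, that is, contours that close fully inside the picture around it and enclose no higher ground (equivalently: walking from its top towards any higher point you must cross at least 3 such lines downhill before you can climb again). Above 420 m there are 2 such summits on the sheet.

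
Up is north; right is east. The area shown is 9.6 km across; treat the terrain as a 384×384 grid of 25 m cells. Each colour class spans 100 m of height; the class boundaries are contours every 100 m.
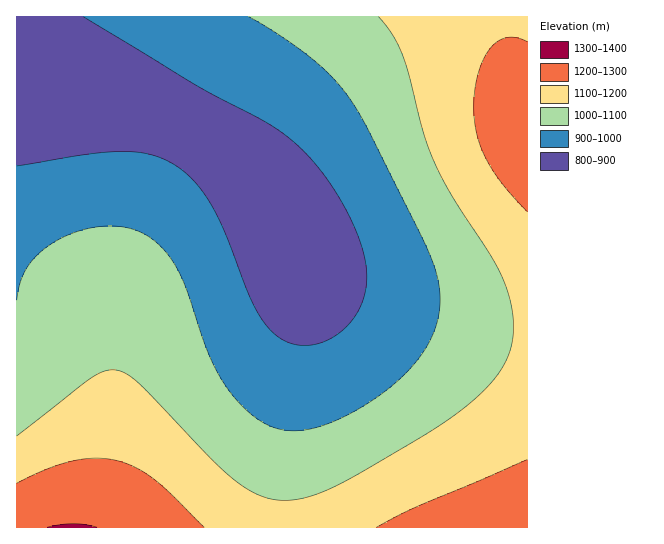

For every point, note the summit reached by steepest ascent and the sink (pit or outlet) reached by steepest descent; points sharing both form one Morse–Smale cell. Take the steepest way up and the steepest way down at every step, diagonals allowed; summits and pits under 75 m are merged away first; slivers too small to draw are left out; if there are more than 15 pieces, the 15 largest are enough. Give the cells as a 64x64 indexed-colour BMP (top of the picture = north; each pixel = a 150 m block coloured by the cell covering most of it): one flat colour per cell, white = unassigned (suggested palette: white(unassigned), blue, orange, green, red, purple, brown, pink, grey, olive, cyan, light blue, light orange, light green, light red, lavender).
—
<image width="64" height="64" href="data:image/bmp;base64,Qk12CAAAAAAAAHYAAAAoAAAAQAAAAEAAAAABAAQAAAAAAAAIAAATCwAAEwsAABAAAAAAAAAA////ALR3HwAOf/8ALKAsACgn1gC9Z5QAS1aMAMJ34wB/f38AIr28AM++FwDox64AeLv/AIrfmACWmP8A1bDFABERERERERERERERERERERETMzMzMzMzMzMzMzMzMzMzERERERERERERERERERERERMzMzMzMzMzMzMzMzMzMzMREREREREREREREREREREREzMzMzMzMzMzMzMzMzMzMxERERERERERERERERERERETMzMzMzMzMzMzMzMzMzMzERERERERERERERERERERERMzMzMzMzMzMzMzMzMzMzMREREREREREREREREREREREzMzMzMzMzMzMzMzMzMzMxERERERERERERERERERERERMzMzMzMzMzMzMzMzMzMzEREREREREREREREREREREREzMzMzMzMzMzMzMzMzMzMRERERERERERERERERERERETMzMzMzMzMzMzMzMzMzMxERERERERERERERERERERERMzMzMzMzMzMzMzMzMzMzEREREREREREREREREREREREzMzMzMzMzMzMzMzMzMzMRERERERERERERERERERERETMzMzMzMzMzMzMzMzMzMxERERERERERERERERERERERMzMzMzMzMzMzMzMzMzMzEREREREREREREREREREREREzMzMzMzMzMzMzMzMzMzMRERERERERERERERERERERETMzMzMzMzMzMzMzMzMzMxERERERERERERERERERERERMzMzMzMzMzMzMzMzMzMzEREREREREREREREREREREREzMzMzMzMzMzMzMzMzMzMRERERERERERERERERERERERMzMzMzMzMzMzMzMzMzMxEREREREREREREREREREREREzMzMzMzMzMzMzMzMzMzERERERERERERERERERERERETMzMzMzMzMzMzMzMzMzMRERERERERERERERERERERERMzMzMzMzMzMzMzMzMzMxEREREREREREREREREREREREzMzMzMzMzMzMzMzMzMzERERERERERERERERERERERETMzMzMzMzMzMzMzMzMzMRERERERERERERERERERERERMzMzMzMzMzMzMzMzMzMxERERERERERERERERERERERETMzMzMzMzMzMzMzMyIiERERERERERERERERERERERERMzMzMzMzMzMzMiIiIiIREREREREREREREREREREREREzMzMzMzMzMiIiIiIiIhERERERERERERERERERERERETMzMzMzMiIiIiIiIiIiERERERERERERERERERERERERMzMzMyIiIiIiIiIiIiIREREREREREREREREREREREREzMzIiIiIiIiIiIiIiIhERERERERERERERERERERERETMyIiIiIiIiIiIiIiIiERERERERERERERERERERERERMiIiIiIiIiIiIiIiIiIREREREREREREREREREREREREiIiIiIiIiIiIiIiIiIhEREREREREREREREREREREREiIiIiIiIiIiIiIiIiIiERERERERERERERERERERERESIiIiIiIiIiIiIiIiIiIRERERERERERERERERERERERIiIiIiIiIiIiIiIiIiIhERERERERERERERERERERERIiIiIiIiIiIiIiIiIiIiEREREREREREREREREREREREiIiIiIiIiIiIiIiIiIiIREREREREREREREREREREREiIiIiIiIiIiIiIiIiIiIhERERERERERERERERERERESIiIiIiIiIiIiIiIiIiIiERERERERERERERERERERESIiIiIiIiIiIiIiIiIiIiIRERERERERERERERERERERIiIiIiIiIiIiIiIiIiIiIhERERERERERERERERERERIiIiIiIiIiIiIiIiIiIiIiERERERERERERERERERERIiIiIiIiIiIiIiIiIiIiIiIRERERERERERERERERERIiIiIiIiIiIiIiIiIiIiIiIhERERERERERERERERERIiIiIiIiIiIiIiIiIiIiIiIiERERERERERERERERERIiIiIiIiIiIiIiIiIiIiIiIiIRERERERERERERERERIiIiIiIiIiIiIiIiIiIiIiIiIhERERERERERERERESIiIiIiIiIiIiIiIiIiIiIiIiIiEREREREREREREREiIiIiIiIiIiIiIiIiIiIiIiIiIiIREREREREREREREiIiIiIiIiIiIiIiIiIiIiIiIiIiIhERERERERERERIiIiIiIiIiIiIiIiIiIiIiIiIiIiIiEREREREREREiIiIiIiIiIiIiIiIiIiIiIiIiIiIiIiIRERERERESIiIiIiIiIiIiIiIiIiIiIiIiIiIiIiIiIhERERERIiIiIiIiIiIiIiIiIiIiIiIiIiIiIiIiIiIiERERIiIiIiIiIiIiIiIiIiIiIiIiIiIiIiIiIiIiIiIRIiIiIiIiIiIiIiIiIiIiIiIiIiIiIiIiIiIiIiIiIiIiIiIiIiIiIiIiIiIiIiIiIiIiIiIiIiIiIiIiIiIiIiIiIiIiIiIiIiIiIiIiIiIiIiIiIiIiIiIiIiIiIiIiIiIiIiIiIiIiIiIiIiIiIiIiIiIiIiIiIiIiIiIiIiIiIiIiIiIiIiIiIiIiIiIiIiIiIiIiIiIiIiIiIiIiIiIiIiIiIiIiIiIiIiIiIiIiIiIiIiIiIiIiIiIiIiIiIiIiIiIiIiIiIiIiIiIiIiIiIiIiIiIiIiIiIiIiIiIiIiIiIiIiIiIiIiIiIiIiIiIiIiIiIiIiIiIiIiIi"/>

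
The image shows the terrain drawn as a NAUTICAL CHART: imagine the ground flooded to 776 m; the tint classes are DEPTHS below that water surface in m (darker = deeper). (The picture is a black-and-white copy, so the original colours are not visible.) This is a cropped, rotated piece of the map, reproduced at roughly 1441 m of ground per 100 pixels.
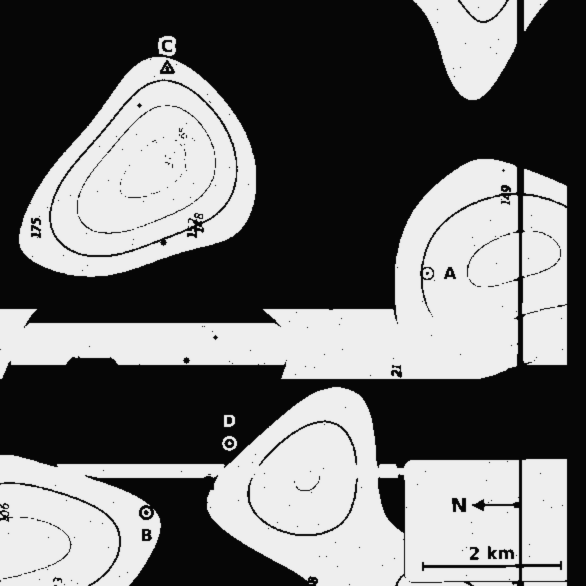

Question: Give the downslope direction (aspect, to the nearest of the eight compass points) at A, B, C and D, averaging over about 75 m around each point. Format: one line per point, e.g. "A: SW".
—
A: N
B: SE
C: E
D: NE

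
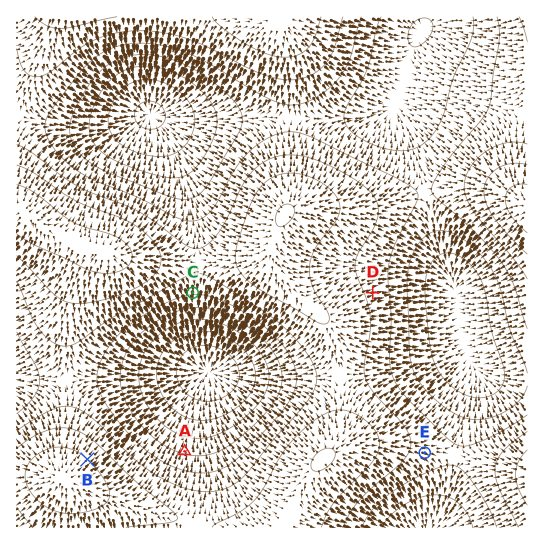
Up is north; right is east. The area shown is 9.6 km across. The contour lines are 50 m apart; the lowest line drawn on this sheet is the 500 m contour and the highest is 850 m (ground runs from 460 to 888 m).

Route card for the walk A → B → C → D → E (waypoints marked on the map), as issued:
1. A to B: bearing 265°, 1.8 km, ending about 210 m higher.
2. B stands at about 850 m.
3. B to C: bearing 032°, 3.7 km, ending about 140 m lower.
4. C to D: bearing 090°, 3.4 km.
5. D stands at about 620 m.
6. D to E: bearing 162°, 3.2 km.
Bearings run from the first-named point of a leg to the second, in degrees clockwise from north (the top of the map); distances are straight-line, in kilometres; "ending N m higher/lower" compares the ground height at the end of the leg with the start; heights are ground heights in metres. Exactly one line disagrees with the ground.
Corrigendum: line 5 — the height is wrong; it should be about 740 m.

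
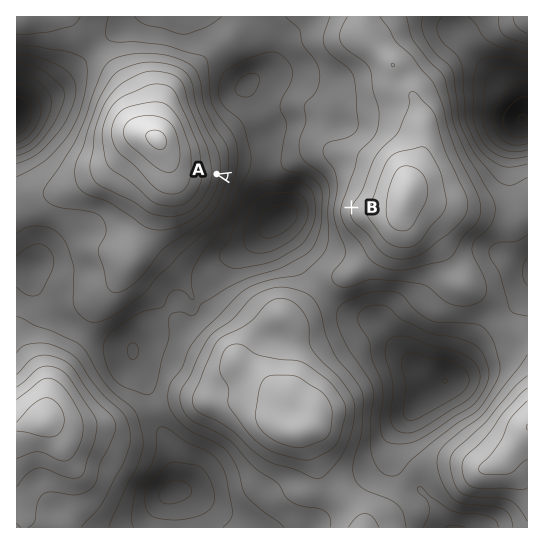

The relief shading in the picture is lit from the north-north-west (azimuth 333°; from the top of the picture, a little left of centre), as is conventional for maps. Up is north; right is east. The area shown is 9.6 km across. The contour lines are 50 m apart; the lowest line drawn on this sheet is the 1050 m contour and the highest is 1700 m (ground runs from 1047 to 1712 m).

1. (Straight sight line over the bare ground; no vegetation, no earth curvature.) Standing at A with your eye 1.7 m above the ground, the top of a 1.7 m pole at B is visible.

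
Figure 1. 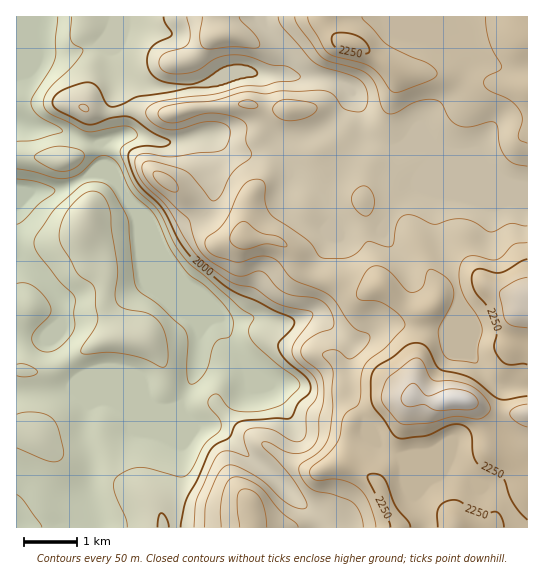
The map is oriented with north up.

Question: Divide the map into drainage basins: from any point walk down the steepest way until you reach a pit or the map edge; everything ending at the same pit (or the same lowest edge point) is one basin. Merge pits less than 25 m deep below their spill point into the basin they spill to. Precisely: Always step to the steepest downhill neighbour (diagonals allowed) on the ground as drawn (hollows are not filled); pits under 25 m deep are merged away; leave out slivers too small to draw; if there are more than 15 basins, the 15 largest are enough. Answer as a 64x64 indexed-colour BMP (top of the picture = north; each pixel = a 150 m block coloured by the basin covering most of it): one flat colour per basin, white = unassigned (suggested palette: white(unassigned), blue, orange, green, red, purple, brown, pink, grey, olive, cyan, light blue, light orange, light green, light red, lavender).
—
<image width="64" height="64" href="data:image/bmp;base64,Qk12CAAAAAAAAHYAAAAoAAAAQAAAAEAAAAABAAQAAAAAAAAIAAATCwAAEwsAABAAAAAAAAAA////ALR3HwAOf/8ALKAsACgn1gC9Z5QAS1aMAMJ34wB/f38AIr28AM++FwDox64AeLv/AIrfmACWmP8A1bDFADMzMzMzMzMzMxERERERERERERERERERERERERERERERMzMzMzMzMzMzEREREREREREREREREREREREREREREREzMzMzMzMzMzMRERERERERERERERERERERERERERERETMzMzMzMzMzMRERERERERERERERERERERERERERERERMzMzMzMzMzMREREREREREREREREREREREREREREREREzMzMzMzMzERERERERERERERERERERERERERERERERETMzMzMzMzERERERERERERERERERERERERERERERERERMzMzMzMzEREREREREREREREREREREREREREREREREREzMzMzMzMRERERERERERERERERERERERERERERERERETMzMRERERERERERERERERERERERERERERERERERERERMzMREREREREREREREREREREREREREREREREREREREREzMRERERERERERERERERERERERERERERERERERERERERERERERERERERERERERERERERERERERERERERERERERERERERERERERERERERERERERERERERERERERERERERERERERERERERERERERERERERERERERERERERERERERERERERERERERERERERERERERERERERERERERERERERERERERERERERERERERERERERERERERERERERERERERERERERERERERERERERERERERERERERERERERERERERERERERERERERERERERERERERERERERERERERERERERERERERERERERERERERERERERERERERERERERERERERERERERERERERERERERERERERERERERERERERERERERERERERERERERERERERERERERERERERERERERERERERERERERERERERERERERERERERERERERERERERERERERERERERERERERERERERERERERERERERERERERERERERERERERERERERERERERERERERERERERERERERERERERERERERERERERERERERERERERERERERERERERERERERERERERERERERERERERERERERERERERERERERERERERERERERERERERERERERERERERERERERERERERERERERERERERERERERERERERERERERERERERERERERERERERERERERERERERERERERERERERERERERERERERERERERERERERERERERERERERERERERERERERERERERERERERERERERERERERERERERERERERERERERERERERERERERERERERERERERERERERERERERERERERERERERERERERERERERERERERERERERERERERERERERERERERERERERERERERERERERERERERERERERERERERERERERERERERERERERERERERERERERERERERERERERERERERERERERERERERERERERERERERERERERERERERERERERERERERERERERERERERERERERERERERERERERERERERERERERERERERERERERERERERERERERERERERERERERERERERERERERERERERERERERERERERERERERERERERERERERERERERERERERERERERERERERERERERERERERERERERERERERERERERERERERERERERERERERERERERERERERERERERERERERERERERERERERERERERERERERERERERERERERERERERERERERERERERERERERERERERERERERERERERERERERERERERERERERERERERERERERERERERERERERERERERERERERERERERERERERERERERERERERERERERERERERERERERERERESIiIREREREREREREREREREREREREREREREREREREREiIiIiERERERERERERERERERERERERERERERERERERESIiIiIRERERERERERERERERERERERERERERERERERERIiIiIiEREREREREREREREREREREREREREREREREREREiIiIiIRERERERERERERERERERERERERERERERERERESIiIiIhERERERERERERERERERERERERERERERERERERIiIiIiEREREREREREREREREREREREREREREREREREREiIiIiIRERERERERERERERERERERERERERERERERERESIiIiIhERERERERERERERERERERERERERERERERERERIiIiIiEREREREREREREREREREREREREREREREREREREiIiIiIRERERERERERERERERERERERERERERERERERESIiIiIhERERERERERERERERERERERERERERERERERERIiIiIiIREREREREREREREREREREREREREREREREREREiIiIiIhERERERERERERERERERERERERERERERERERESIiIiIhERERERERERERERERERERERERERERERERERERIiIiIiEREREREREREREREREREREREREREREREREREREiIiIiIRERERERERERERERERERERERERERERERERERESIiIiIhERERERERERERERERERERERERERERERERERER"/>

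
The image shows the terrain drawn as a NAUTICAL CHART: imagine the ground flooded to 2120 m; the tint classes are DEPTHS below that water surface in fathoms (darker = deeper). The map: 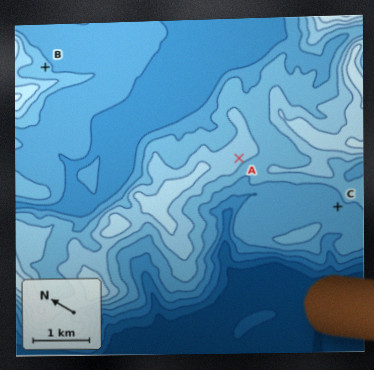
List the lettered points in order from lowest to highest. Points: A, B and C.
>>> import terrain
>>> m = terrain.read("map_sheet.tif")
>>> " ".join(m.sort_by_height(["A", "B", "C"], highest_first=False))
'C B A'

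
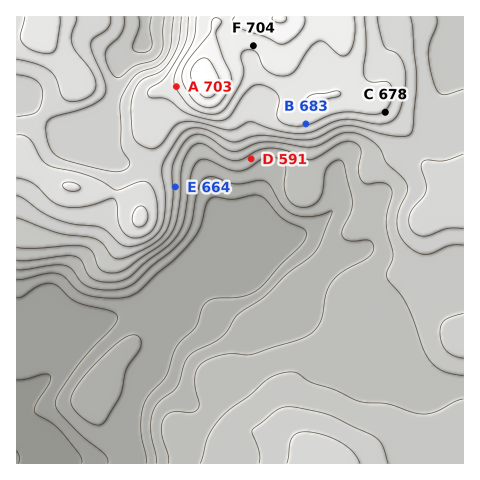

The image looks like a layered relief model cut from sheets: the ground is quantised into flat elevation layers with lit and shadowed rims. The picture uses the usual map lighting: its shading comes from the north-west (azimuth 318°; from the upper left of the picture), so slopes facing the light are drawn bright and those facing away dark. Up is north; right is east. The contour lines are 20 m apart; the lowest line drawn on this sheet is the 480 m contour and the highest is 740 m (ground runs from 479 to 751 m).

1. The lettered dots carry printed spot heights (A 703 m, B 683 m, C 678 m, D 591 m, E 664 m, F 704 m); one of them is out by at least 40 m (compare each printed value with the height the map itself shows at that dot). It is E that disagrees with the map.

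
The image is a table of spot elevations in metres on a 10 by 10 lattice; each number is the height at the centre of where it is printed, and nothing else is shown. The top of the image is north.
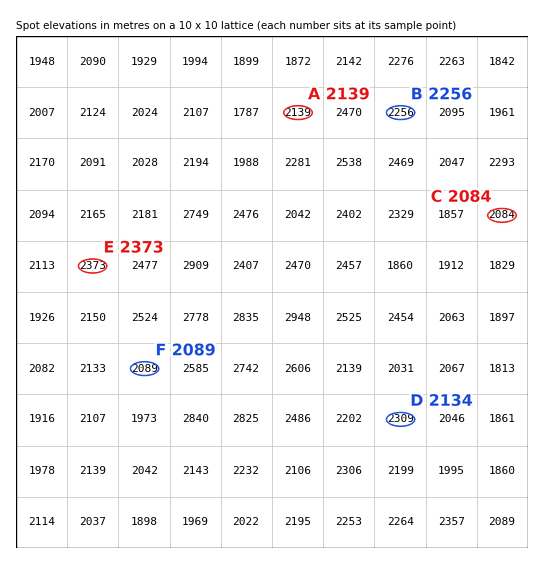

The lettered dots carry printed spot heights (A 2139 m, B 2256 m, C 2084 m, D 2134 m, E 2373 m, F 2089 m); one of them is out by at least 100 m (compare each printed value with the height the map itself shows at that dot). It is D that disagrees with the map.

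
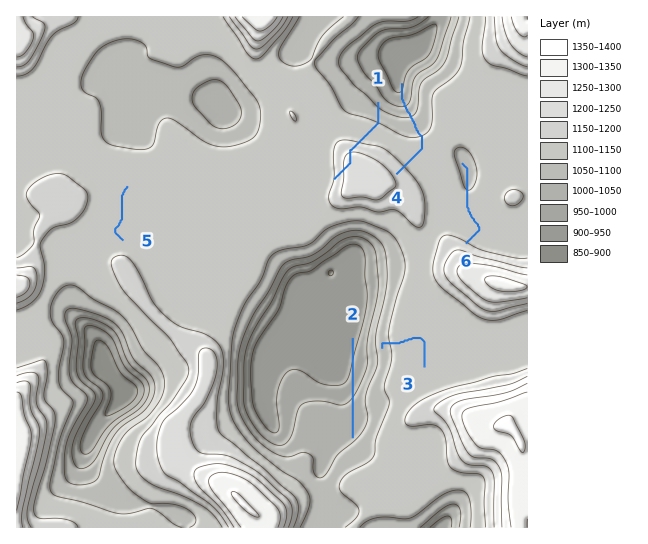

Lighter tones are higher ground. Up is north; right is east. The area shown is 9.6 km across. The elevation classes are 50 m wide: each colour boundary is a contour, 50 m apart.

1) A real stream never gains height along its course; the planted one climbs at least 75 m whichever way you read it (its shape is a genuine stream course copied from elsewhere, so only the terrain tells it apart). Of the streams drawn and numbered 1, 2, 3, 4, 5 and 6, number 1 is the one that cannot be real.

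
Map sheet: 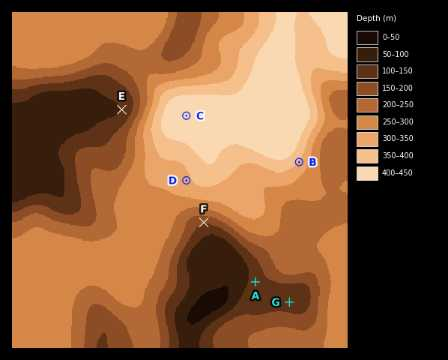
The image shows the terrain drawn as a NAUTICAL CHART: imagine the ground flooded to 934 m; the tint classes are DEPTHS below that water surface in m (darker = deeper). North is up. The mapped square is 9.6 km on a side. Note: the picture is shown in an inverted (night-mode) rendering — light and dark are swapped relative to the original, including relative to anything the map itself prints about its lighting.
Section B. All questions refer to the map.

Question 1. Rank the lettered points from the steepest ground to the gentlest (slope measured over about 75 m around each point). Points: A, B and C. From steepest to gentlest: B A C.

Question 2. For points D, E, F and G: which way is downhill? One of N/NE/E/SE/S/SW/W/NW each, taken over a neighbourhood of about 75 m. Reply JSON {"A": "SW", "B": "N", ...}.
{"D": "NE", "E": "E", "F": "N", "G": "S"}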